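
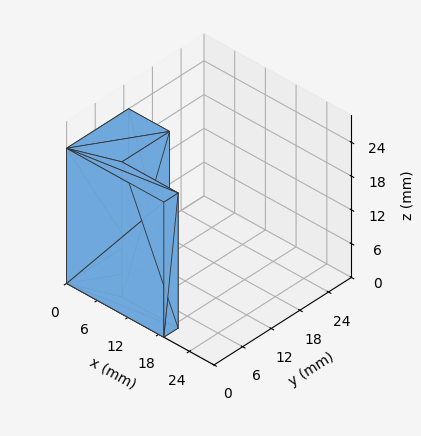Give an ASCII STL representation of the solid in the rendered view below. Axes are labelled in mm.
Reading the render: the shape is an L-shaped prism: outer 19 × 13 mm, arm thicknesses ≈ 3 mm (horizontal) and 8 mm (vertical), extruded 24 mm in z (dimensions read to the nearest mm from the axis ticks). For the STL, each face is triangulated and given an outward normal.

solid part
  facet normal 0.0000 0.0000 -1.0000
    outer loop
      vertex 19.0 3.0 0.0
      vertex 19.0 0.0 0.0
      vertex 0.0 0.0 0.0
    endloop
  endfacet
  facet normal 0.0000 0.0000 -1.0000
    outer loop
      vertex 8.0 3.0 0.0
      vertex 19.0 3.0 0.0
      vertex 0.0 0.0 0.0
    endloop
  endfacet
  facet normal 0.0000 0.0000 -1.0000
    outer loop
      vertex 8.0 13.0 0.0
      vertex 8.0 3.0 0.0
      vertex 0.0 0.0 0.0
    endloop
  endfacet
  facet normal 0.0000 0.0000 -1.0000
    outer loop
      vertex 0.0 13.0 0.0
      vertex 8.0 13.0 0.0
      vertex 0.0 0.0 0.0
    endloop
  endfacet
  facet normal 0.0000 0.0000 1.0000
    outer loop
      vertex 0.0 0.0 24.0
      vertex 19.0 0.0 24.0
      vertex 19.0 3.0 24.0
    endloop
  endfacet
  facet normal 0.0000 0.0000 1.0000
    outer loop
      vertex 0.0 0.0 24.0
      vertex 19.0 3.0 24.0
      vertex 8.0 3.0 24.0
    endloop
  endfacet
  facet normal 0.0000 0.0000 1.0000
    outer loop
      vertex 0.0 0.0 24.0
      vertex 8.0 3.0 24.0
      vertex 8.0 13.0 24.0
    endloop
  endfacet
  facet normal 0.0000 0.0000 1.0000
    outer loop
      vertex 0.0 0.0 24.0
      vertex 8.0 13.0 24.0
      vertex 0.0 13.0 24.0
    endloop
  endfacet
  facet normal 0.0000 -1.0000 0.0000
    outer loop
      vertex 0.0 0.0 0.0
      vertex 19.0 0.0 0.0
      vertex 19.0 0.0 24.0
    endloop
  endfacet
  facet normal 0.0000 -1.0000 0.0000
    outer loop
      vertex 0.0 0.0 0.0
      vertex 19.0 0.0 24.0
      vertex 0.0 0.0 24.0
    endloop
  endfacet
  facet normal 1.0000 0.0000 0.0000
    outer loop
      vertex 19.0 0.0 0.0
      vertex 19.0 3.0 0.0
      vertex 19.0 3.0 24.0
    endloop
  endfacet
  facet normal 1.0000 0.0000 0.0000
    outer loop
      vertex 19.0 0.0 0.0
      vertex 19.0 3.0 24.0
      vertex 19.0 0.0 24.0
    endloop
  endfacet
  facet normal 0.0000 1.0000 0.0000
    outer loop
      vertex 19.0 3.0 0.0
      vertex 8.0 3.0 0.0
      vertex 8.0 3.0 24.0
    endloop
  endfacet
  facet normal 0.0000 1.0000 0.0000
    outer loop
      vertex 19.0 3.0 0.0
      vertex 8.0 3.0 24.0
      vertex 19.0 3.0 24.0
    endloop
  endfacet
  facet normal 1.0000 0.0000 0.0000
    outer loop
      vertex 8.0 3.0 0.0
      vertex 8.0 13.0 0.0
      vertex 8.0 13.0 24.0
    endloop
  endfacet
  facet normal 1.0000 0.0000 0.0000
    outer loop
      vertex 8.0 3.0 0.0
      vertex 8.0 13.0 24.0
      vertex 8.0 3.0 24.0
    endloop
  endfacet
  facet normal 0.0000 1.0000 0.0000
    outer loop
      vertex 8.0 13.0 0.0
      vertex 0.0 13.0 0.0
      vertex 0.0 13.0 24.0
    endloop
  endfacet
  facet normal 0.0000 1.0000 0.0000
    outer loop
      vertex 8.0 13.0 0.0
      vertex 0.0 13.0 24.0
      vertex 8.0 13.0 24.0
    endloop
  endfacet
  facet normal -1.0000 0.0000 0.0000
    outer loop
      vertex 0.0 13.0 0.0
      vertex 0.0 0.0 0.0
      vertex 0.0 0.0 24.0
    endloop
  endfacet
  facet normal -1.0000 0.0000 0.0000
    outer loop
      vertex 0.0 13.0 0.0
      vertex 0.0 0.0 24.0
      vertex 0.0 13.0 24.0
    endloop
  endfacet
endsolid part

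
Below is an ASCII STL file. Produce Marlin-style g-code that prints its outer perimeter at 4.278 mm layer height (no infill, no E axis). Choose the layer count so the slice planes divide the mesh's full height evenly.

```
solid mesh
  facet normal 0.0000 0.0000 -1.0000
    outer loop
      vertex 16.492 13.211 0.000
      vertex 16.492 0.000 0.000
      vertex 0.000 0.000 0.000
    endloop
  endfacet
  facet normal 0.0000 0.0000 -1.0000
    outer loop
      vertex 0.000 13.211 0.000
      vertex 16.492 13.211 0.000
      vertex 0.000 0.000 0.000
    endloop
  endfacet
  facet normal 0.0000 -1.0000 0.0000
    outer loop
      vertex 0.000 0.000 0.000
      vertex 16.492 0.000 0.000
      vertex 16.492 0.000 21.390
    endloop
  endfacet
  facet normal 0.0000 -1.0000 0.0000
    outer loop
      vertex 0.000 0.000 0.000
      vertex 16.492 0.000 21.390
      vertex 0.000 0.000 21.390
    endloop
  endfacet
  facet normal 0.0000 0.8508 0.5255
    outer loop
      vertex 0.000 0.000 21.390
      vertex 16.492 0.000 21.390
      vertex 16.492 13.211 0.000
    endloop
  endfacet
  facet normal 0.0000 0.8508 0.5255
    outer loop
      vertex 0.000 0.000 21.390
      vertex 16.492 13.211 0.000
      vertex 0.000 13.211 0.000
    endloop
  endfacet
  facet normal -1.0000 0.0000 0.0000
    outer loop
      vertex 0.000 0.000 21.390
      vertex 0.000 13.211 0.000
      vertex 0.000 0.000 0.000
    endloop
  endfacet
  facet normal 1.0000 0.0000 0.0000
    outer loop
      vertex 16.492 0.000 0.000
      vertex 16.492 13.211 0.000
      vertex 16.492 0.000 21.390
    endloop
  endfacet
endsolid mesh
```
; perimeter-only toolpath
G21 ; units = mm
G90 ; absolute positioning
G28 ; home
; layer 1
G0 Z4.278
G0 X0.000 Y0.000
G1 X16.492 Y0.000
G1 X16.492 Y10.569
G1 X0.000 Y10.569
G1 X0.000 Y0.000
; layer 2
G0 Z8.556
G0 X0.000 Y0.000
G1 X16.492 Y0.000
G1 X16.492 Y7.927
G1 X0.000 Y7.927
G1 X0.000 Y0.000
; layer 3
G0 Z12.834
G0 X0.000 Y0.000
G1 X16.492 Y0.000
G1 X16.492 Y5.284
G1 X0.000 Y5.284
G1 X0.000 Y0.000
; layer 4
G0 Z17.112
G0 X0.000 Y0.000
G1 X16.492 Y0.000
G1 X16.492 Y2.642
G1 X0.000 Y2.642
G1 X0.000 Y0.000
M2 ; end

The solid is a wedge (ramp): 16.5 × 13.2 mm base, rising to 21.4 mm along the y=0 edge and sloping linearly to z=0 at y=13.2. Slicing at Δz = 4.278 mm — 5 equal slices spanning the solid's height, so layer i sits at z = i·h/5 — gives 4 non-empty perimeters. Each is a 4-segment closed polygon; G0 lifts to the layer z and rapids to the start vertex, then G1 traces the edges. The cross-section shrinks linearly with z (the slice at the apex is degenerate and omitted).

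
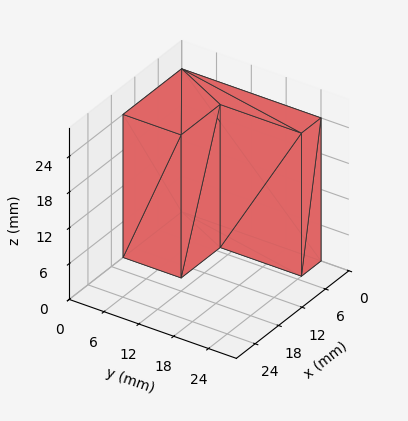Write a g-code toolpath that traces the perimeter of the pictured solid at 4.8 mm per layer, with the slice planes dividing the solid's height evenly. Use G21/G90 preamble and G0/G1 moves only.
Reading the render: the shape is an L-shaped prism: outer 15 × 24 mm, arm thicknesses ≈ 10 mm (horizontal) and 5 mm (vertical), extruded 24 mm in z (dimensions read to the nearest mm from the axis ticks). For the g-code, the solid's height is divided into equal slices at the stated Δz and each level perimeter traced with G1 moves after a G0 lift.

; perimeter-only toolpath
G21 ; units = mm
G90 ; absolute positioning
G28 ; home
; layer 1
G0 Z4.8
G0 X0.0 Y0.0
G1 X15.0 Y0.0
G1 X15.0 Y10.0
G1 X5.0 Y10.0
G1 X5.0 Y24.0
G1 X0.0 Y24.0
G1 X0.0 Y0.0
; layer 2
G0 Z9.6
G0 X0.0 Y0.0
G1 X15.0 Y0.0
G1 X15.0 Y10.0
G1 X5.0 Y10.0
G1 X5.0 Y24.0
G1 X0.0 Y24.0
G1 X0.0 Y0.0
; layer 3
G0 Z14.4
G0 X0.0 Y0.0
G1 X15.0 Y0.0
G1 X15.0 Y10.0
G1 X5.0 Y10.0
G1 X5.0 Y24.0
G1 X0.0 Y24.0
G1 X0.0 Y0.0
; layer 4
G0 Z19.2
G0 X0.0 Y0.0
G1 X15.0 Y0.0
G1 X15.0 Y10.0
G1 X5.0 Y10.0
G1 X5.0 Y24.0
G1 X0.0 Y24.0
G1 X0.0 Y0.0
; layer 5
G0 Z24.0
G0 X0.0 Y0.0
G1 X15.0 Y0.0
G1 X15.0 Y10.0
G1 X5.0 Y10.0
G1 X5.0 Y24.0
G1 X0.0 Y24.0
G1 X0.0 Y0.0
M2 ; end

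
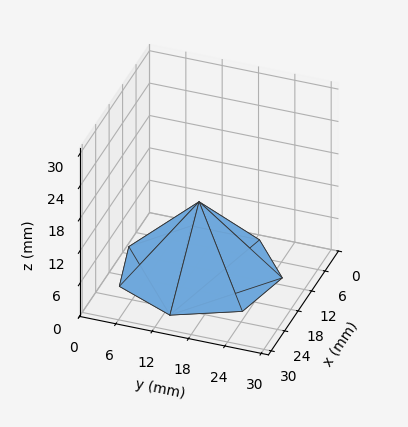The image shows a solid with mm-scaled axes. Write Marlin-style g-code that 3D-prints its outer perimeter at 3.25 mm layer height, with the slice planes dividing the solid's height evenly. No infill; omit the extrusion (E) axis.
Reading the render: the shape is a regular 7-sided pyramid, base circumscribed radius ≈ 13 mm, apex at z ≈ 13 mm (dimensions read to the nearest mm from the axis ticks). For the g-code, the solid's height is divided into equal slices at the stated Δz and each level perimeter traced with G1 moves after a G0 lift.

; perimeter-only toolpath
G21 ; units = mm
G90 ; absolute positioning
G28 ; home
; layer 1
G0 Z3.25
G0 X22.75 Y13.00
G1 X19.08 Y20.62
G1 X10.83 Y22.50
G1 X4.22 Y17.23
G1 X4.22 Y8.77
G1 X10.83 Y3.50
G1 X19.08 Y5.38
G1 X22.75 Y13.00
; layer 2
G0 Z6.50
G0 X19.50 Y13.00
G1 X17.05 Y18.08
G1 X11.55 Y19.34
G1 X7.14 Y15.82
G1 X7.14 Y10.18
G1 X11.55 Y6.67
G1 X17.05 Y7.92
G1 X19.50 Y13.00
; layer 3
G0 Z9.75
G0 X16.25 Y13.00
G1 X15.03 Y15.54
G1 X12.28 Y16.17
G1 X10.07 Y14.41
G1 X10.07 Y11.59
G1 X12.28 Y9.83
G1 X15.03 Y10.46
G1 X16.25 Y13.00
M2 ; end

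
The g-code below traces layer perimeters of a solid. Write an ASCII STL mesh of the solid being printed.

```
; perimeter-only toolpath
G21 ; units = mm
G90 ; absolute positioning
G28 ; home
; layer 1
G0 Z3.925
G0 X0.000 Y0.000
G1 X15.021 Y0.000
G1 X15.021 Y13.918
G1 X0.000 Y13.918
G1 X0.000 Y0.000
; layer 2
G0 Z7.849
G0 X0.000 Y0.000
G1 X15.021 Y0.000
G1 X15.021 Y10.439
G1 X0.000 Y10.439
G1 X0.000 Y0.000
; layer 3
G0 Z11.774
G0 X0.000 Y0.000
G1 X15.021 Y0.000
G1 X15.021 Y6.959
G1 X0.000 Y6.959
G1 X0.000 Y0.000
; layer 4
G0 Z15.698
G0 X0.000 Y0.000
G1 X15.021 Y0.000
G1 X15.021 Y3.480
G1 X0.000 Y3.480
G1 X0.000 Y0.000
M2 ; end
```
solid part
  facet normal 0.0000 0.0000 -1.0000
    outer loop
      vertex 15.021 17.398 0.000
      vertex 15.021 0.000 0.000
      vertex 0.000 0.000 0.000
    endloop
  endfacet
  facet normal 0.0000 0.0000 -1.0000
    outer loop
      vertex 0.000 17.398 0.000
      vertex 15.021 17.398 0.000
      vertex 0.000 0.000 0.000
    endloop
  endfacet
  facet normal 0.0000 -1.0000 0.0000
    outer loop
      vertex 0.000 0.000 0.000
      vertex 15.021 0.000 0.000
      vertex 15.021 0.000 19.623
    endloop
  endfacet
  facet normal 0.0000 -1.0000 0.0000
    outer loop
      vertex 0.000 0.000 0.000
      vertex 15.021 0.000 19.623
      vertex 0.000 0.000 19.623
    endloop
  endfacet
  facet normal 0.0000 0.7483 0.6634
    outer loop
      vertex 0.000 0.000 19.623
      vertex 15.021 0.000 19.623
      vertex 15.021 17.398 0.000
    endloop
  endfacet
  facet normal 0.0000 0.7483 0.6634
    outer loop
      vertex 0.000 0.000 19.623
      vertex 15.021 17.398 0.000
      vertex 0.000 17.398 0.000
    endloop
  endfacet
  facet normal -1.0000 0.0000 0.0000
    outer loop
      vertex 0.000 0.000 19.623
      vertex 0.000 17.398 0.000
      vertex 0.000 0.000 0.000
    endloop
  endfacet
  facet normal 1.0000 0.0000 0.0000
    outer loop
      vertex 15.021 0.000 0.000
      vertex 15.021 17.398 0.000
      vertex 15.021 0.000 19.623
    endloop
  endfacet
endsolid part

The G0 Z moves step by Δz≈3.925 mm. The G1 loops shrink linearly with z, so the solid tapers from its base footprint up to z≈19.6. Closing with a flat bottom cap and the tapered top and triangulating gives 8 facets — a wedge (ramp): 15 × 17.4 mm base, rising to 19.6 mm along the y=0 edge and sloping linearly to z=0 at y=17.4.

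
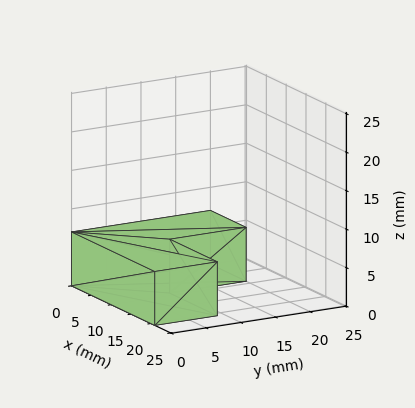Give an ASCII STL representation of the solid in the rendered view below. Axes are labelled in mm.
Reading the render: the shape is an L-shaped prism: outer 21 × 20 mm, arm thicknesses ≈ 9 mm (horizontal) and 9 mm (vertical), extruded 7 mm in z (dimensions read to the nearest mm from the axis ticks). For the STL, each face is triangulated and given an outward normal.

solid part
  facet normal 0.0000 0.0000 -1.0000
    outer loop
      vertex 21.0 9.0 0.0
      vertex 21.0 0.0 0.0
      vertex 0.0 0.0 0.0
    endloop
  endfacet
  facet normal 0.0000 0.0000 -1.0000
    outer loop
      vertex 9.0 9.0 0.0
      vertex 21.0 9.0 0.0
      vertex 0.0 0.0 0.0
    endloop
  endfacet
  facet normal 0.0000 0.0000 -1.0000
    outer loop
      vertex 9.0 20.0 0.0
      vertex 9.0 9.0 0.0
      vertex 0.0 0.0 0.0
    endloop
  endfacet
  facet normal 0.0000 0.0000 -1.0000
    outer loop
      vertex 0.0 20.0 0.0
      vertex 9.0 20.0 0.0
      vertex 0.0 0.0 0.0
    endloop
  endfacet
  facet normal 0.0000 0.0000 1.0000
    outer loop
      vertex 0.0 0.0 7.0
      vertex 21.0 0.0 7.0
      vertex 21.0 9.0 7.0
    endloop
  endfacet
  facet normal 0.0000 0.0000 1.0000
    outer loop
      vertex 0.0 0.0 7.0
      vertex 21.0 9.0 7.0
      vertex 9.0 9.0 7.0
    endloop
  endfacet
  facet normal 0.0000 0.0000 1.0000
    outer loop
      vertex 0.0 0.0 7.0
      vertex 9.0 9.0 7.0
      vertex 9.0 20.0 7.0
    endloop
  endfacet
  facet normal 0.0000 0.0000 1.0000
    outer loop
      vertex 0.0 0.0 7.0
      vertex 9.0 20.0 7.0
      vertex 0.0 20.0 7.0
    endloop
  endfacet
  facet normal 0.0000 -1.0000 0.0000
    outer loop
      vertex 0.0 0.0 0.0
      vertex 21.0 0.0 0.0
      vertex 21.0 0.0 7.0
    endloop
  endfacet
  facet normal 0.0000 -1.0000 0.0000
    outer loop
      vertex 0.0 0.0 0.0
      vertex 21.0 0.0 7.0
      vertex 0.0 0.0 7.0
    endloop
  endfacet
  facet normal 1.0000 0.0000 0.0000
    outer loop
      vertex 21.0 0.0 0.0
      vertex 21.0 9.0 0.0
      vertex 21.0 9.0 7.0
    endloop
  endfacet
  facet normal 1.0000 0.0000 0.0000
    outer loop
      vertex 21.0 0.0 0.0
      vertex 21.0 9.0 7.0
      vertex 21.0 0.0 7.0
    endloop
  endfacet
  facet normal 0.0000 1.0000 0.0000
    outer loop
      vertex 21.0 9.0 0.0
      vertex 9.0 9.0 0.0
      vertex 9.0 9.0 7.0
    endloop
  endfacet
  facet normal 0.0000 1.0000 0.0000
    outer loop
      vertex 21.0 9.0 0.0
      vertex 9.0 9.0 7.0
      vertex 21.0 9.0 7.0
    endloop
  endfacet
  facet normal 1.0000 0.0000 0.0000
    outer loop
      vertex 9.0 9.0 0.0
      vertex 9.0 20.0 0.0
      vertex 9.0 20.0 7.0
    endloop
  endfacet
  facet normal 1.0000 0.0000 0.0000
    outer loop
      vertex 9.0 9.0 0.0
      vertex 9.0 20.0 7.0
      vertex 9.0 9.0 7.0
    endloop
  endfacet
  facet normal 0.0000 1.0000 0.0000
    outer loop
      vertex 9.0 20.0 0.0
      vertex 0.0 20.0 0.0
      vertex 0.0 20.0 7.0
    endloop
  endfacet
  facet normal 0.0000 1.0000 0.0000
    outer loop
      vertex 9.0 20.0 0.0
      vertex 0.0 20.0 7.0
      vertex 9.0 20.0 7.0
    endloop
  endfacet
  facet normal -1.0000 0.0000 0.0000
    outer loop
      vertex 0.0 20.0 0.0
      vertex 0.0 0.0 0.0
      vertex 0.0 0.0 7.0
    endloop
  endfacet
  facet normal -1.0000 0.0000 0.0000
    outer loop
      vertex 0.0 20.0 0.0
      vertex 0.0 0.0 7.0
      vertex 0.0 20.0 7.0
    endloop
  endfacet
endsolid part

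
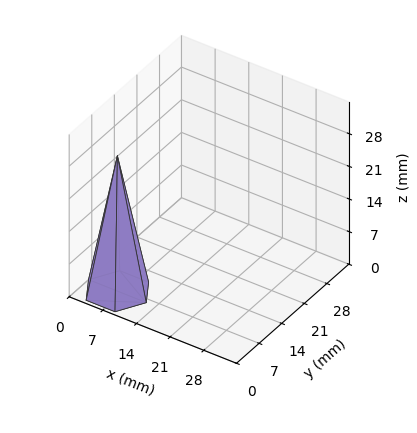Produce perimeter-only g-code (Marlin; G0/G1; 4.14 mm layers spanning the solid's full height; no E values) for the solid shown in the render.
Reading the render: the shape is a regular 6-sided pyramid, base circumscribed radius ≈ 6 mm, apex at z ≈ 29 mm (dimensions read to the nearest mm from the axis ticks). For the g-code, the solid's height is divided into equal slices at the stated Δz and each level perimeter traced with G1 moves after a G0 lift.

; perimeter-only toolpath
G21 ; units = mm
G90 ; absolute positioning
G28 ; home
; layer 1
G0 Z4.14
G0 X11.14 Y6.00
G1 X8.57 Y10.46
G1 X3.43 Y10.46
G1 X0.86 Y6.00
G1 X3.43 Y1.54
G1 X8.57 Y1.54
G1 X11.14 Y6.00
; layer 2
G0 Z8.29
G0 X10.29 Y6.00
G1 X8.14 Y9.71
G1 X3.86 Y9.71
G1 X1.71 Y6.00
G1 X3.86 Y2.29
G1 X8.14 Y2.29
G1 X10.29 Y6.00
; layer 3
G0 Z12.43
G0 X9.43 Y6.00
G1 X7.71 Y8.97
G1 X4.29 Y8.97
G1 X2.57 Y6.00
G1 X4.29 Y3.03
G1 X7.71 Y3.03
G1 X9.43 Y6.00
; layer 4
G0 Z16.57
G0 X8.57 Y6.00
G1 X7.29 Y8.23
G1 X4.71 Y8.23
G1 X3.43 Y6.00
G1 X4.71 Y3.77
G1 X7.29 Y3.77
G1 X8.57 Y6.00
; layer 5
G0 Z20.71
G0 X7.71 Y6.00
G1 X6.86 Y7.49
G1 X5.14 Y7.49
G1 X4.29 Y6.00
G1 X5.14 Y4.51
G1 X6.86 Y4.51
G1 X7.71 Y6.00
; layer 6
G0 Z24.86
G0 X6.86 Y6.00
G1 X6.43 Y6.74
G1 X5.57 Y6.74
G1 X5.14 Y6.00
G1 X5.57 Y5.26
G1 X6.43 Y5.26
G1 X6.86 Y6.00
M2 ; end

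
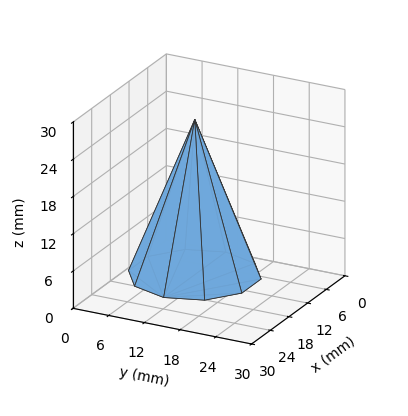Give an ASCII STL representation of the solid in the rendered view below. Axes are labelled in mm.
Reading the render: the shape is a regular 10-sided pyramid, base circumscribed radius ≈ 10 mm, apex at z ≈ 25 mm (dimensions read to the nearest mm from the axis ticks). For the STL, each face is triangulated and given an outward normal.

solid part
  facet normal 0.0000 0.0000 -1.0000
    outer loop
      vertex 13.090 19.511 0.000
      vertex 18.090 15.878 0.000
      vertex 20.000 10.000 0.000
    endloop
  endfacet
  facet normal 0.0000 0.0000 -1.0000
    outer loop
      vertex 6.910 19.511 0.000
      vertex 13.090 19.511 0.000
      vertex 20.000 10.000 0.000
    endloop
  endfacet
  facet normal 0.0000 0.0000 -1.0000
    outer loop
      vertex 1.910 15.878 0.000
      vertex 6.910 19.511 0.000
      vertex 20.000 10.000 0.000
    endloop
  endfacet
  facet normal 0.0000 0.0000 -1.0000
    outer loop
      vertex 0.000 10.000 0.000
      vertex 1.910 15.878 0.000
      vertex 20.000 10.000 0.000
    endloop
  endfacet
  facet normal 0.0000 0.0000 -1.0000
    outer loop
      vertex 1.910 4.122 0.000
      vertex 0.000 10.000 0.000
      vertex 20.000 10.000 0.000
    endloop
  endfacet
  facet normal 0.0000 0.0000 -1.0000
    outer loop
      vertex 6.910 0.489 0.000
      vertex 1.910 4.122 0.000
      vertex 20.000 10.000 0.000
    endloop
  endfacet
  facet normal 0.0000 0.0000 -1.0000
    outer loop
      vertex 13.090 0.489 0.000
      vertex 6.910 0.489 0.000
      vertex 20.000 10.000 0.000
    endloop
  endfacet
  facet normal 0.0000 0.0000 -1.0000
    outer loop
      vertex 18.090 4.122 0.000
      vertex 13.090 0.489 0.000
      vertex 20.000 10.000 0.000
    endloop
  endfacet
  facet normal 0.8889 0.2888 0.3556
    outer loop
      vertex 20.000 10.000 0.000
      vertex 18.090 15.878 0.000
      vertex 10.000 10.000 25.000
    endloop
  endfacet
  facet normal 0.5494 0.7561 0.3556
    outer loop
      vertex 18.090 15.878 0.000
      vertex 13.090 19.511 0.000
      vertex 10.000 10.000 25.000
    endloop
  endfacet
  facet normal 0.0000 0.9346 0.3556
    outer loop
      vertex 13.090 19.511 0.000
      vertex 6.910 19.511 0.000
      vertex 10.000 10.000 25.000
    endloop
  endfacet
  facet normal -0.5494 0.7561 0.3556
    outer loop
      vertex 6.910 19.511 0.000
      vertex 1.910 15.878 0.000
      vertex 10.000 10.000 25.000
    endloop
  endfacet
  facet normal -0.8889 0.2888 0.3556
    outer loop
      vertex 1.910 15.878 0.000
      vertex 0.000 10.000 0.000
      vertex 10.000 10.000 25.000
    endloop
  endfacet
  facet normal -0.8889 -0.2888 0.3556
    outer loop
      vertex 0.000 10.000 0.000
      vertex 1.910 4.122 0.000
      vertex 10.000 10.000 25.000
    endloop
  endfacet
  facet normal -0.5494 -0.7561 0.3556
    outer loop
      vertex 1.910 4.122 0.000
      vertex 6.910 0.489 0.000
      vertex 10.000 10.000 25.000
    endloop
  endfacet
  facet normal 0.0000 -0.9346 0.3556
    outer loop
      vertex 6.910 0.489 0.000
      vertex 13.090 0.489 0.000
      vertex 10.000 10.000 25.000
    endloop
  endfacet
  facet normal 0.5494 -0.7561 0.3556
    outer loop
      vertex 13.090 0.489 0.000
      vertex 18.090 4.122 0.000
      vertex 10.000 10.000 25.000
    endloop
  endfacet
  facet normal 0.8889 -0.2888 0.3556
    outer loop
      vertex 18.090 4.122 0.000
      vertex 20.000 10.000 0.000
      vertex 10.000 10.000 25.000
    endloop
  endfacet
endsolid part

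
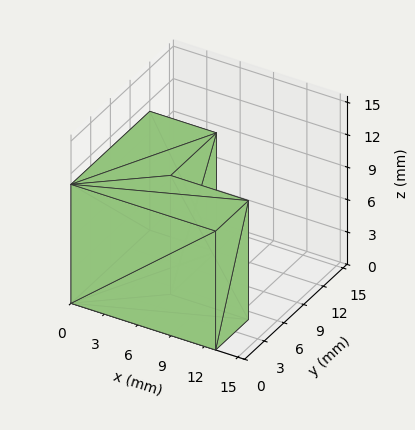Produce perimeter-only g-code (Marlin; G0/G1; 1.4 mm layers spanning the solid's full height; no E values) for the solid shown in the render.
Reading the render: the shape is an L-shaped prism: outer 13 × 12 mm, arm thicknesses ≈ 5 mm (horizontal) and 6 mm (vertical), extruded 11 mm in z (dimensions read to the nearest mm from the axis ticks). For the g-code, the solid's height is divided into equal slices at the stated Δz and each level perimeter traced with G1 moves after a G0 lift.

; perimeter-only toolpath
G21 ; units = mm
G90 ; absolute positioning
G28 ; home
; layer 1
G0 Z1.4
G0 X0.0 Y0.0
G1 X13.0 Y0.0
G1 X13.0 Y5.0
G1 X6.0 Y5.0
G1 X6.0 Y12.0
G1 X0.0 Y12.0
G1 X0.0 Y0.0
; layer 2
G0 Z2.8
G0 X0.0 Y0.0
G1 X13.0 Y0.0
G1 X13.0 Y5.0
G1 X6.0 Y5.0
G1 X6.0 Y12.0
G1 X0.0 Y12.0
G1 X0.0 Y0.0
; layer 3
G0 Z4.1
G0 X0.0 Y0.0
G1 X13.0 Y0.0
G1 X13.0 Y5.0
G1 X6.0 Y5.0
G1 X6.0 Y12.0
G1 X0.0 Y12.0
G1 X0.0 Y0.0
; layer 4
G0 Z5.5
G0 X0.0 Y0.0
G1 X13.0 Y0.0
G1 X13.0 Y5.0
G1 X6.0 Y5.0
G1 X6.0 Y12.0
G1 X0.0 Y12.0
G1 X0.0 Y0.0
; layer 5
G0 Z6.9
G0 X0.0 Y0.0
G1 X13.0 Y0.0
G1 X13.0 Y5.0
G1 X6.0 Y5.0
G1 X6.0 Y12.0
G1 X0.0 Y12.0
G1 X0.0 Y0.0
; layer 6
G0 Z8.2
G0 X0.0 Y0.0
G1 X13.0 Y0.0
G1 X13.0 Y5.0
G1 X6.0 Y5.0
G1 X6.0 Y12.0
G1 X0.0 Y12.0
G1 X0.0 Y0.0
; layer 7
G0 Z9.6
G0 X0.0 Y0.0
G1 X13.0 Y0.0
G1 X13.0 Y5.0
G1 X6.0 Y5.0
G1 X6.0 Y12.0
G1 X0.0 Y12.0
G1 X0.0 Y0.0
; layer 8
G0 Z11.0
G0 X0.0 Y0.0
G1 X13.0 Y0.0
G1 X13.0 Y5.0
G1 X6.0 Y5.0
G1 X6.0 Y12.0
G1 X0.0 Y12.0
G1 X0.0 Y0.0
M2 ; end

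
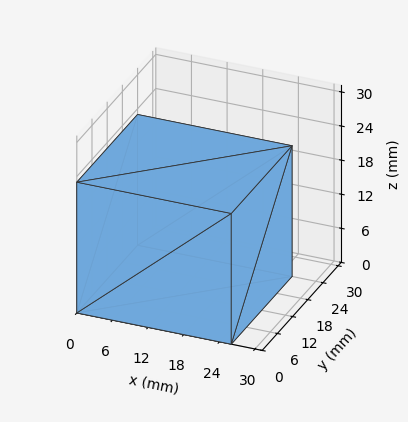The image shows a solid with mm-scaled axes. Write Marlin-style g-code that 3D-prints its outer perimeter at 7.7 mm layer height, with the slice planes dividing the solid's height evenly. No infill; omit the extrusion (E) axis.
Reading the render: the shape is a rectangular box, roughly 26 × 24 mm footprint and 23 mm tall (dimensions read to the nearest mm from the axis ticks). For the g-code, the solid's height is divided into equal slices at the stated Δz and each level perimeter traced with G1 moves after a G0 lift.

; perimeter-only toolpath
G21 ; units = mm
G90 ; absolute positioning
G28 ; home
; layer 1
G0 Z7.7
G0 X0.0 Y0.0
G1 X26.0 Y0.0
G1 X26.0 Y24.0
G1 X0.0 Y24.0
G1 X0.0 Y0.0
; layer 2
G0 Z15.3
G0 X0.0 Y0.0
G1 X26.0 Y0.0
G1 X26.0 Y24.0
G1 X0.0 Y24.0
G1 X0.0 Y0.0
; layer 3
G0 Z23.0
G0 X0.0 Y0.0
G1 X26.0 Y0.0
G1 X26.0 Y24.0
G1 X0.0 Y24.0
G1 X0.0 Y0.0
M2 ; end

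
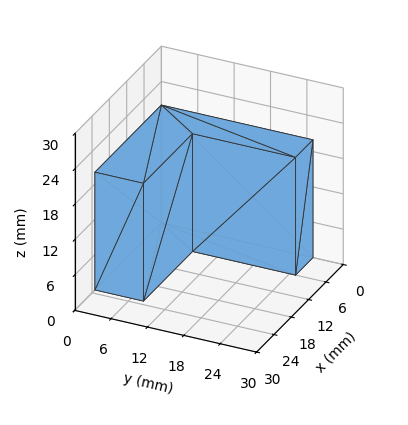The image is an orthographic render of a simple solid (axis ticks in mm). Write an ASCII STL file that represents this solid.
Reading the render: the shape is an L-shaped prism: outer 23 × 25 mm, arm thicknesses ≈ 8 mm (horizontal) and 6 mm (vertical), extruded 20 mm in z (dimensions read to the nearest mm from the axis ticks). For the STL, each face is triangulated and given an outward normal.

solid part
  facet normal 0.0000 0.0000 -1.0000
    outer loop
      vertex 23.00 8.00 0.00
      vertex 23.00 0.00 0.00
      vertex 0.00 0.00 0.00
    endloop
  endfacet
  facet normal 0.0000 0.0000 -1.0000
    outer loop
      vertex 6.00 8.00 0.00
      vertex 23.00 8.00 0.00
      vertex 0.00 0.00 0.00
    endloop
  endfacet
  facet normal 0.0000 0.0000 -1.0000
    outer loop
      vertex 6.00 25.00 0.00
      vertex 6.00 8.00 0.00
      vertex 0.00 0.00 0.00
    endloop
  endfacet
  facet normal 0.0000 0.0000 -1.0000
    outer loop
      vertex 0.00 25.00 0.00
      vertex 6.00 25.00 0.00
      vertex 0.00 0.00 0.00
    endloop
  endfacet
  facet normal 0.0000 0.0000 1.0000
    outer loop
      vertex 0.00 0.00 20.00
      vertex 23.00 0.00 20.00
      vertex 23.00 8.00 20.00
    endloop
  endfacet
  facet normal 0.0000 0.0000 1.0000
    outer loop
      vertex 0.00 0.00 20.00
      vertex 23.00 8.00 20.00
      vertex 6.00 8.00 20.00
    endloop
  endfacet
  facet normal 0.0000 0.0000 1.0000
    outer loop
      vertex 0.00 0.00 20.00
      vertex 6.00 8.00 20.00
      vertex 6.00 25.00 20.00
    endloop
  endfacet
  facet normal 0.0000 0.0000 1.0000
    outer loop
      vertex 0.00 0.00 20.00
      vertex 6.00 25.00 20.00
      vertex 0.00 25.00 20.00
    endloop
  endfacet
  facet normal 0.0000 -1.0000 0.0000
    outer loop
      vertex 0.00 0.00 0.00
      vertex 23.00 0.00 0.00
      vertex 23.00 0.00 20.00
    endloop
  endfacet
  facet normal 0.0000 -1.0000 0.0000
    outer loop
      vertex 0.00 0.00 0.00
      vertex 23.00 0.00 20.00
      vertex 0.00 0.00 20.00
    endloop
  endfacet
  facet normal 1.0000 0.0000 0.0000
    outer loop
      vertex 23.00 0.00 0.00
      vertex 23.00 8.00 0.00
      vertex 23.00 8.00 20.00
    endloop
  endfacet
  facet normal 1.0000 0.0000 0.0000
    outer loop
      vertex 23.00 0.00 0.00
      vertex 23.00 8.00 20.00
      vertex 23.00 0.00 20.00
    endloop
  endfacet
  facet normal 0.0000 1.0000 0.0000
    outer loop
      vertex 23.00 8.00 0.00
      vertex 6.00 8.00 0.00
      vertex 6.00 8.00 20.00
    endloop
  endfacet
  facet normal 0.0000 1.0000 0.0000
    outer loop
      vertex 23.00 8.00 0.00
      vertex 6.00 8.00 20.00
      vertex 23.00 8.00 20.00
    endloop
  endfacet
  facet normal 1.0000 0.0000 0.0000
    outer loop
      vertex 6.00 8.00 0.00
      vertex 6.00 25.00 0.00
      vertex 6.00 25.00 20.00
    endloop
  endfacet
  facet normal 1.0000 0.0000 0.0000
    outer loop
      vertex 6.00 8.00 0.00
      vertex 6.00 25.00 20.00
      vertex 6.00 8.00 20.00
    endloop
  endfacet
  facet normal 0.0000 1.0000 0.0000
    outer loop
      vertex 6.00 25.00 0.00
      vertex 0.00 25.00 0.00
      vertex 0.00 25.00 20.00
    endloop
  endfacet
  facet normal 0.0000 1.0000 0.0000
    outer loop
      vertex 6.00 25.00 0.00
      vertex 0.00 25.00 20.00
      vertex 6.00 25.00 20.00
    endloop
  endfacet
  facet normal -1.0000 0.0000 0.0000
    outer loop
      vertex 0.00 25.00 0.00
      vertex 0.00 0.00 0.00
      vertex 0.00 0.00 20.00
    endloop
  endfacet
  facet normal -1.0000 0.0000 0.0000
    outer loop
      vertex 0.00 25.00 0.00
      vertex 0.00 0.00 20.00
      vertex 0.00 25.00 20.00
    endloop
  endfacet
endsolid part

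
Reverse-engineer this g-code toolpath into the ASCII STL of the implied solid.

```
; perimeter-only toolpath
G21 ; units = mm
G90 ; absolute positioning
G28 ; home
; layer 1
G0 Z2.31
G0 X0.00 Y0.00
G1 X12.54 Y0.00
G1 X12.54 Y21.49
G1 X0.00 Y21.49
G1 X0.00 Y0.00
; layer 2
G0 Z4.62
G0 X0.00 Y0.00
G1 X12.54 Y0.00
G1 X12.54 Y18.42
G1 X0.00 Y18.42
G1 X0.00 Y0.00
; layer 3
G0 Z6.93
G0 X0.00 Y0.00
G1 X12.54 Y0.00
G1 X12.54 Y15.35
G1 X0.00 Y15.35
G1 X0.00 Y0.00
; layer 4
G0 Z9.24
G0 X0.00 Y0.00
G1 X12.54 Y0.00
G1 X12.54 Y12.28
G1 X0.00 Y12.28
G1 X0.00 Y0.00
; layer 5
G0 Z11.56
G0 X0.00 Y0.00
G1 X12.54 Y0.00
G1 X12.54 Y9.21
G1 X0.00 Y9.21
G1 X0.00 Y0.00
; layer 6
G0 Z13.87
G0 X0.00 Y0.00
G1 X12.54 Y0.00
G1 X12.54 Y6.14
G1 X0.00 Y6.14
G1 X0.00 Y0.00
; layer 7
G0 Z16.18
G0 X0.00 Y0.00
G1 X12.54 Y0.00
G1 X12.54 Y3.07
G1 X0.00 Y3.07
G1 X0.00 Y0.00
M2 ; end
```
solid part
  facet normal 0.0000 0.0000 -1.0000
    outer loop
      vertex 12.54 24.56 0.00
      vertex 12.54 0.00 0.00
      vertex 0.00 0.00 0.00
    endloop
  endfacet
  facet normal 0.0000 0.0000 -1.0000
    outer loop
      vertex 0.00 24.56 0.00
      vertex 12.54 24.56 0.00
      vertex 0.00 0.00 0.00
    endloop
  endfacet
  facet normal 0.0000 -1.0000 0.0000
    outer loop
      vertex 0.00 0.00 0.00
      vertex 12.54 0.00 0.00
      vertex 12.54 0.00 18.49
    endloop
  endfacet
  facet normal 0.0000 -1.0000 0.0000
    outer loop
      vertex 0.00 0.00 0.00
      vertex 12.54 0.00 18.49
      vertex 0.00 0.00 18.49
    endloop
  endfacet
  facet normal 0.0000 0.6015 0.7989
    outer loop
      vertex 0.00 0.00 18.49
      vertex 12.54 0.00 18.49
      vertex 12.54 24.56 0.00
    endloop
  endfacet
  facet normal 0.0000 0.6015 0.7989
    outer loop
      vertex 0.00 0.00 18.49
      vertex 12.54 24.56 0.00
      vertex 0.00 24.56 0.00
    endloop
  endfacet
  facet normal -1.0000 0.0000 0.0000
    outer loop
      vertex 0.00 0.00 18.49
      vertex 0.00 24.56 0.00
      vertex 0.00 0.00 0.00
    endloop
  endfacet
  facet normal 1.0000 0.0000 0.0000
    outer loop
      vertex 12.54 0.00 0.00
      vertex 12.54 24.56 0.00
      vertex 12.54 0.00 18.49
    endloop
  endfacet
endsolid part

The G0 Z moves step by Δz≈2.31 mm. The G1 loops shrink linearly with z, so the solid tapers from its base footprint up to z≈18.5. Closing with a flat bottom cap and the tapered top and triangulating gives 8 facets — a wedge (ramp): 12.5 × 24.6 mm base, rising to 18.5 mm along the y=0 edge and sloping linearly to z=0 at y=24.6.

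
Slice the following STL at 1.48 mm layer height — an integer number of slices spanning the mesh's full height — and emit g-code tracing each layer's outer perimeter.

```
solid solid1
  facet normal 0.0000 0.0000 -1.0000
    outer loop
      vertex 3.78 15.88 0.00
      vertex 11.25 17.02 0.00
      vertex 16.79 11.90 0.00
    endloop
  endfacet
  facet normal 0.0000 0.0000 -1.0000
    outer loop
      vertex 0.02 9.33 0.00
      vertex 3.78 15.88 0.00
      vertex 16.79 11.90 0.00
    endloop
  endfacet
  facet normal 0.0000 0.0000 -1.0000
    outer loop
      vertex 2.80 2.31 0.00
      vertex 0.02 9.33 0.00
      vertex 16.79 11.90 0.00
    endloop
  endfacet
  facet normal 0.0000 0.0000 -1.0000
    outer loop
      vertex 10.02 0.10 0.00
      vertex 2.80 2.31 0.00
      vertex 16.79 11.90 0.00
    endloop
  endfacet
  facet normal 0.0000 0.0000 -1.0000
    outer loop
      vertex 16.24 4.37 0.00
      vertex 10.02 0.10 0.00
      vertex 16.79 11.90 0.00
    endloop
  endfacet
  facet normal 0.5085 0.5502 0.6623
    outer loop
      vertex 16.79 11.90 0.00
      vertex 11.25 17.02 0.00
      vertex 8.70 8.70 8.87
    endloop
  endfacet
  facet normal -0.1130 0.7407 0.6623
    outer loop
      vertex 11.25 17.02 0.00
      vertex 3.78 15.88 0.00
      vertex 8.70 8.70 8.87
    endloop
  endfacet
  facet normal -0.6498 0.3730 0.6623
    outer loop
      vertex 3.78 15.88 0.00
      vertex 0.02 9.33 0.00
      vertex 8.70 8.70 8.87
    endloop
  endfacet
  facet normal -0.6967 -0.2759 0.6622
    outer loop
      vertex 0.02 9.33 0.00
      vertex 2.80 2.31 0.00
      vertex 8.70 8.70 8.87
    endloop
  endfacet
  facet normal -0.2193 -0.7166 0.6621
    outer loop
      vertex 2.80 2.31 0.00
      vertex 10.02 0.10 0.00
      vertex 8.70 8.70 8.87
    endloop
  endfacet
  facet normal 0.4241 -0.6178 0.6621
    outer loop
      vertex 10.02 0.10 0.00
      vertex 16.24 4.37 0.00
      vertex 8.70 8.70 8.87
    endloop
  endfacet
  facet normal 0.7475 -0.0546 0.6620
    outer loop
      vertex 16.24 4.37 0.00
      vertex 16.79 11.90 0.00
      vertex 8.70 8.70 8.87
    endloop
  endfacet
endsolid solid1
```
; perimeter-only toolpath
G21 ; units = mm
G90 ; absolute positioning
G28 ; home
; layer 1
G0 Z1.48
G0 X15.44 Y11.37
G1 X10.83 Y15.63
G1 X4.60 Y14.68
G1 X1.47 Y9.22
G1 X3.78 Y3.38
G1 X9.80 Y1.53
G1 X14.98 Y5.09
G1 X15.44 Y11.37
; layer 2
G0 Z2.96
G0 X14.09 Y10.83
G1 X10.40 Y14.25
G1 X5.42 Y13.49
G1 X2.91 Y9.12
G1 X4.77 Y4.44
G1 X9.58 Y2.97
G1 X13.73 Y5.81
G1 X14.09 Y10.83
; layer 3
G0 Z4.43
G0 X12.74 Y10.30
G1 X9.97 Y12.86
G1 X6.24 Y12.29
G1 X4.36 Y9.02
G1 X5.75 Y5.50
G1 X9.36 Y4.40
G1 X12.47 Y6.54
G1 X12.74 Y10.30
; layer 4
G0 Z5.91
G0 X11.40 Y9.77
G1 X9.55 Y11.47
G1 X7.06 Y11.09
G1 X5.81 Y8.91
G1 X6.73 Y6.57
G1 X9.14 Y5.83
G1 X11.21 Y7.26
G1 X11.40 Y9.77
; layer 5
G0 Z7.39
G0 X10.05 Y9.23
G1 X9.12 Y10.09
G1 X7.88 Y9.90
G1 X7.25 Y8.80
G1 X7.72 Y7.63
G1 X8.92 Y7.27
G1 X9.96 Y7.98
G1 X10.05 Y9.23
M2 ; end

The solid is a regular 7-sided pyramid, base circumscribed radius ≈ 8.7 mm, apex at z ≈ 8.87 mm. Slicing at Δz = 1.48 mm — 6 equal slices spanning the solid's height, so layer i sits at z = i·h/6 — gives 5 non-empty perimeters. Each is a 7-segment closed polygon; G0 lifts to the layer z and rapids to the start vertex, then G1 traces the edges. The cross-section shrinks linearly with z (the slice at the apex is degenerate and omitted).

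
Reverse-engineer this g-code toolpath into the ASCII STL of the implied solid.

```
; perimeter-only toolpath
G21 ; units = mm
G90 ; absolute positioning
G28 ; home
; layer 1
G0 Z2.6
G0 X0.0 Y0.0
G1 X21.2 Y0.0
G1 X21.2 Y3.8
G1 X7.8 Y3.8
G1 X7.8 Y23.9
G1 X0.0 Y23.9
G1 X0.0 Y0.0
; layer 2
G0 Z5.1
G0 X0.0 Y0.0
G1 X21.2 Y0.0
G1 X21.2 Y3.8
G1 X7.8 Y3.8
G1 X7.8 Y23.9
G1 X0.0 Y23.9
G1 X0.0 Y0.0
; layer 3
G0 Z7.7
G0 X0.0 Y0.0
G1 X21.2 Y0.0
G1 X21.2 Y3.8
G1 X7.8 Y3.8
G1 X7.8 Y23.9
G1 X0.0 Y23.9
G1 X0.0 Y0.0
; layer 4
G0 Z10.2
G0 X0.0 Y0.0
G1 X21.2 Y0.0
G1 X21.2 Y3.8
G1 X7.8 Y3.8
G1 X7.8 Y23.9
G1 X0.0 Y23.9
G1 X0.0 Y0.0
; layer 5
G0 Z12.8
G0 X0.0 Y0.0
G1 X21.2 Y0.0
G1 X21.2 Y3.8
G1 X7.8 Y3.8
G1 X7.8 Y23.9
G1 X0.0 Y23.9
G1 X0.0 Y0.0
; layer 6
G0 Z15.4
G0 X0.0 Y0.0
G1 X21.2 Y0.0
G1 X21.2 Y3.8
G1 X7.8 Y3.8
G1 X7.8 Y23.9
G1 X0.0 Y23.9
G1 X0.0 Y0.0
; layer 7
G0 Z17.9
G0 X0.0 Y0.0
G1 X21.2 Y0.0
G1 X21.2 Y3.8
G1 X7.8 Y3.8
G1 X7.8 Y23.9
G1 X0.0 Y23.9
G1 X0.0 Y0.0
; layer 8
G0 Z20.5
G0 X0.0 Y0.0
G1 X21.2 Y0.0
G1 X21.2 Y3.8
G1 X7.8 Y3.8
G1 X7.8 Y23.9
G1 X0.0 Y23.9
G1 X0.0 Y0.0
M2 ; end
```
solid part
  facet normal 0.0000 0.0000 -1.0000
    outer loop
      vertex 21.2 3.8 0.0
      vertex 21.2 0.0 0.0
      vertex 0.0 0.0 0.0
    endloop
  endfacet
  facet normal 0.0000 0.0000 -1.0000
    outer loop
      vertex 7.8 3.8 0.0
      vertex 21.2 3.8 0.0
      vertex 0.0 0.0 0.0
    endloop
  endfacet
  facet normal 0.0000 0.0000 -1.0000
    outer loop
      vertex 7.8 23.9 0.0
      vertex 7.8 3.8 0.0
      vertex 0.0 0.0 0.0
    endloop
  endfacet
  facet normal 0.0000 0.0000 -1.0000
    outer loop
      vertex 0.0 23.9 0.0
      vertex 7.8 23.9 0.0
      vertex 0.0 0.0 0.0
    endloop
  endfacet
  facet normal 0.0000 0.0000 1.0000
    outer loop
      vertex 0.0 0.0 20.5
      vertex 21.2 0.0 20.5
      vertex 21.2 3.8 20.5
    endloop
  endfacet
  facet normal 0.0000 0.0000 1.0000
    outer loop
      vertex 0.0 0.0 20.5
      vertex 21.2 3.8 20.5
      vertex 7.8 3.8 20.5
    endloop
  endfacet
  facet normal 0.0000 0.0000 1.0000
    outer loop
      vertex 0.0 0.0 20.5
      vertex 7.8 3.8 20.5
      vertex 7.8 23.9 20.5
    endloop
  endfacet
  facet normal 0.0000 0.0000 1.0000
    outer loop
      vertex 0.0 0.0 20.5
      vertex 7.8 23.9 20.5
      vertex 0.0 23.9 20.5
    endloop
  endfacet
  facet normal 0.0000 -1.0000 0.0000
    outer loop
      vertex 0.0 0.0 0.0
      vertex 21.2 0.0 0.0
      vertex 21.2 0.0 20.5
    endloop
  endfacet
  facet normal 0.0000 -1.0000 0.0000
    outer loop
      vertex 0.0 0.0 0.0
      vertex 21.2 0.0 20.5
      vertex 0.0 0.0 20.5
    endloop
  endfacet
  facet normal 1.0000 0.0000 0.0000
    outer loop
      vertex 21.2 0.0 0.0
      vertex 21.2 3.8 0.0
      vertex 21.2 3.8 20.5
    endloop
  endfacet
  facet normal 1.0000 0.0000 0.0000
    outer loop
      vertex 21.2 0.0 0.0
      vertex 21.2 3.8 20.5
      vertex 21.2 0.0 20.5
    endloop
  endfacet
  facet normal 0.0000 1.0000 0.0000
    outer loop
      vertex 21.2 3.8 0.0
      vertex 7.8 3.8 0.0
      vertex 7.8 3.8 20.5
    endloop
  endfacet
  facet normal 0.0000 1.0000 0.0000
    outer loop
      vertex 21.2 3.8 0.0
      vertex 7.8 3.8 20.5
      vertex 21.2 3.8 20.5
    endloop
  endfacet
  facet normal 1.0000 0.0000 0.0000
    outer loop
      vertex 7.8 3.8 0.0
      vertex 7.8 23.9 0.0
      vertex 7.8 23.9 20.5
    endloop
  endfacet
  facet normal 1.0000 0.0000 0.0000
    outer loop
      vertex 7.8 3.8 0.0
      vertex 7.8 23.9 20.5
      vertex 7.8 3.8 20.5
    endloop
  endfacet
  facet normal 0.0000 1.0000 0.0000
    outer loop
      vertex 7.8 23.9 0.0
      vertex 0.0 23.9 0.0
      vertex 0.0 23.9 20.5
    endloop
  endfacet
  facet normal 0.0000 1.0000 0.0000
    outer loop
      vertex 7.8 23.9 0.0
      vertex 0.0 23.9 20.5
      vertex 7.8 23.9 20.5
    endloop
  endfacet
  facet normal -1.0000 0.0000 0.0000
    outer loop
      vertex 0.0 23.9 0.0
      vertex 0.0 0.0 0.0
      vertex 0.0 0.0 20.5
    endloop
  endfacet
  facet normal -1.0000 0.0000 0.0000
    outer loop
      vertex 0.0 23.9 0.0
      vertex 0.0 0.0 20.5
      vertex 0.0 23.9 20.5
    endloop
  endfacet
endsolid part

The G0 Z moves step by Δz≈2.6 mm. Every layer's G1 loop is the same polygon, so the solid is a straight extrusion of it from z=0 to z≈20.5. Closing with flat bottom and top caps and triangulating gives 20 facets — an L-shaped prism: outer 21.2 × 23.9 mm, arm thicknesses ≈ 3.8 mm (horizontal) and 7.8 mm (vertical), extruded 20.5 mm in z.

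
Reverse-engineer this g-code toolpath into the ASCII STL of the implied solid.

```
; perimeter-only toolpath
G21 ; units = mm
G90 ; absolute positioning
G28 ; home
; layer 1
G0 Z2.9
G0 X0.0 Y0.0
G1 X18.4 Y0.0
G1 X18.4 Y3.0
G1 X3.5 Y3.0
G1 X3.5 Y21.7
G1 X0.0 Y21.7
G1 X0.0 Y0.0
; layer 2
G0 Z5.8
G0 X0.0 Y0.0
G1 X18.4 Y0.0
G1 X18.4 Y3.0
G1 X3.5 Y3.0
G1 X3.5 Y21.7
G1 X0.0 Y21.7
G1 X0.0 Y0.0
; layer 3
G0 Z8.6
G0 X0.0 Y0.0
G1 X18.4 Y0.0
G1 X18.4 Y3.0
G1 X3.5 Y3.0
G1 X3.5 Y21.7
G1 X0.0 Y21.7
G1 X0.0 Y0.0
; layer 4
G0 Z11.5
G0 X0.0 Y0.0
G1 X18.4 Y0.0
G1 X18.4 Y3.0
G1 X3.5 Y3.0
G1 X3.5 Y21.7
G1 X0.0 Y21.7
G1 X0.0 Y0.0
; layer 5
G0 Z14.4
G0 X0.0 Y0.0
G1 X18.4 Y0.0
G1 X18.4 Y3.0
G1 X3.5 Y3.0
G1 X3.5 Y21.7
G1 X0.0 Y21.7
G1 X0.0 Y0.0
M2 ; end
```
solid part
  facet normal 0.0000 0.0000 -1.0000
    outer loop
      vertex 18.4 3.0 0.0
      vertex 18.4 0.0 0.0
      vertex 0.0 0.0 0.0
    endloop
  endfacet
  facet normal 0.0000 0.0000 -1.0000
    outer loop
      vertex 3.5 3.0 0.0
      vertex 18.4 3.0 0.0
      vertex 0.0 0.0 0.0
    endloop
  endfacet
  facet normal 0.0000 0.0000 -1.0000
    outer loop
      vertex 3.5 21.7 0.0
      vertex 3.5 3.0 0.0
      vertex 0.0 0.0 0.0
    endloop
  endfacet
  facet normal 0.0000 0.0000 -1.0000
    outer loop
      vertex 0.0 21.7 0.0
      vertex 3.5 21.7 0.0
      vertex 0.0 0.0 0.0
    endloop
  endfacet
  facet normal 0.0000 0.0000 1.0000
    outer loop
      vertex 0.0 0.0 14.4
      vertex 18.4 0.0 14.4
      vertex 18.4 3.0 14.4
    endloop
  endfacet
  facet normal 0.0000 0.0000 1.0000
    outer loop
      vertex 0.0 0.0 14.4
      vertex 18.4 3.0 14.4
      vertex 3.5 3.0 14.4
    endloop
  endfacet
  facet normal 0.0000 0.0000 1.0000
    outer loop
      vertex 0.0 0.0 14.4
      vertex 3.5 3.0 14.4
      vertex 3.5 21.7 14.4
    endloop
  endfacet
  facet normal 0.0000 0.0000 1.0000
    outer loop
      vertex 0.0 0.0 14.4
      vertex 3.5 21.7 14.4
      vertex 0.0 21.7 14.4
    endloop
  endfacet
  facet normal 0.0000 -1.0000 0.0000
    outer loop
      vertex 0.0 0.0 0.0
      vertex 18.4 0.0 0.0
      vertex 18.4 0.0 14.4
    endloop
  endfacet
  facet normal 0.0000 -1.0000 0.0000
    outer loop
      vertex 0.0 0.0 0.0
      vertex 18.4 0.0 14.4
      vertex 0.0 0.0 14.4
    endloop
  endfacet
  facet normal 1.0000 0.0000 0.0000
    outer loop
      vertex 18.4 0.0 0.0
      vertex 18.4 3.0 0.0
      vertex 18.4 3.0 14.4
    endloop
  endfacet
  facet normal 1.0000 0.0000 0.0000
    outer loop
      vertex 18.4 0.0 0.0
      vertex 18.4 3.0 14.4
      vertex 18.4 0.0 14.4
    endloop
  endfacet
  facet normal 0.0000 1.0000 0.0000
    outer loop
      vertex 18.4 3.0 0.0
      vertex 3.5 3.0 0.0
      vertex 3.5 3.0 14.4
    endloop
  endfacet
  facet normal 0.0000 1.0000 0.0000
    outer loop
      vertex 18.4 3.0 0.0
      vertex 3.5 3.0 14.4
      vertex 18.4 3.0 14.4
    endloop
  endfacet
  facet normal 1.0000 0.0000 0.0000
    outer loop
      vertex 3.5 3.0 0.0
      vertex 3.5 21.7 0.0
      vertex 3.5 21.7 14.4
    endloop
  endfacet
  facet normal 1.0000 0.0000 0.0000
    outer loop
      vertex 3.5 3.0 0.0
      vertex 3.5 21.7 14.4
      vertex 3.5 3.0 14.4
    endloop
  endfacet
  facet normal 0.0000 1.0000 0.0000
    outer loop
      vertex 3.5 21.7 0.0
      vertex 0.0 21.7 0.0
      vertex 0.0 21.7 14.4
    endloop
  endfacet
  facet normal 0.0000 1.0000 0.0000
    outer loop
      vertex 3.5 21.7 0.0
      vertex 0.0 21.7 14.4
      vertex 3.5 21.7 14.4
    endloop
  endfacet
  facet normal -1.0000 0.0000 0.0000
    outer loop
      vertex 0.0 21.7 0.0
      vertex 0.0 0.0 0.0
      vertex 0.0 0.0 14.4
    endloop
  endfacet
  facet normal -1.0000 0.0000 0.0000
    outer loop
      vertex 0.0 21.7 0.0
      vertex 0.0 0.0 14.4
      vertex 0.0 21.7 14.4
    endloop
  endfacet
endsolid part

The G0 Z moves step by Δz≈2.9 mm. Every layer's G1 loop is the same polygon, so the solid is a straight extrusion of it from z=0 to z≈14.4. Closing with flat bottom and top caps and triangulating gives 20 facets — an L-shaped prism: outer 18.4 × 21.7 mm, arm thicknesses ≈ 3 mm (horizontal) and 3.5 mm (vertical), extruded 14.4 mm in z.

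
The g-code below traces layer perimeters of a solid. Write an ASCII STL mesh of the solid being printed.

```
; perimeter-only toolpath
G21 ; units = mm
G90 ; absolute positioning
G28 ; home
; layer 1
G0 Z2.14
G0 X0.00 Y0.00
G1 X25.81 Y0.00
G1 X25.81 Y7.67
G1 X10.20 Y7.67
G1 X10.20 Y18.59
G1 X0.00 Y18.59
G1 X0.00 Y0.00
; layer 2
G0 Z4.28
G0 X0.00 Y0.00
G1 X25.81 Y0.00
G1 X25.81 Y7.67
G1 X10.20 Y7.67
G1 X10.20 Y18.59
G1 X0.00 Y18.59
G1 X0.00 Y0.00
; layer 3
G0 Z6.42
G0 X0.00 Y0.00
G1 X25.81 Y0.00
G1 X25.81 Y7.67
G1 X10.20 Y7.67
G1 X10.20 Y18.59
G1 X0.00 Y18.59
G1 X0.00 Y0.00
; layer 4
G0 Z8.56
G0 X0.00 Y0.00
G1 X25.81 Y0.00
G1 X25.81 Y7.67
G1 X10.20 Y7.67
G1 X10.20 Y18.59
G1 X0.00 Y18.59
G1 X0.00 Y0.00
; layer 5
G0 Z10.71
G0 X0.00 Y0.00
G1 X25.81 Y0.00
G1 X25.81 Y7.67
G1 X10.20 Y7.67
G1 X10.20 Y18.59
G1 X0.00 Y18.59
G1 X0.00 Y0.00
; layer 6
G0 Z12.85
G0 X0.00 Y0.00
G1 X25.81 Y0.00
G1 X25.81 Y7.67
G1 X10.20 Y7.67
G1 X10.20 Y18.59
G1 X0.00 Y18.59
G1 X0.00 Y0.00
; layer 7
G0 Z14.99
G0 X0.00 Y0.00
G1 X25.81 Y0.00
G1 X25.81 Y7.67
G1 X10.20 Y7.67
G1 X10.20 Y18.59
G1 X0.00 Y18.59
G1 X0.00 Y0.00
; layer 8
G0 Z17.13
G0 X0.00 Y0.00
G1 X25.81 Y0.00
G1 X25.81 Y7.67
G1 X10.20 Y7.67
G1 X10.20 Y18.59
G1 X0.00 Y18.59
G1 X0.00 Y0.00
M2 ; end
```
solid part
  facet normal 0.0000 0.0000 -1.0000
    outer loop
      vertex 25.81 7.67 0.00
      vertex 25.81 0.00 0.00
      vertex 0.00 0.00 0.00
    endloop
  endfacet
  facet normal 0.0000 0.0000 -1.0000
    outer loop
      vertex 10.20 7.67 0.00
      vertex 25.81 7.67 0.00
      vertex 0.00 0.00 0.00
    endloop
  endfacet
  facet normal 0.0000 0.0000 -1.0000
    outer loop
      vertex 10.20 18.59 0.00
      vertex 10.20 7.67 0.00
      vertex 0.00 0.00 0.00
    endloop
  endfacet
  facet normal 0.0000 0.0000 -1.0000
    outer loop
      vertex 0.00 18.59 0.00
      vertex 10.20 18.59 0.00
      vertex 0.00 0.00 0.00
    endloop
  endfacet
  facet normal 0.0000 0.0000 1.0000
    outer loop
      vertex 0.00 0.00 17.13
      vertex 25.81 0.00 17.13
      vertex 25.81 7.67 17.13
    endloop
  endfacet
  facet normal 0.0000 0.0000 1.0000
    outer loop
      vertex 0.00 0.00 17.13
      vertex 25.81 7.67 17.13
      vertex 10.20 7.67 17.13
    endloop
  endfacet
  facet normal 0.0000 0.0000 1.0000
    outer loop
      vertex 0.00 0.00 17.13
      vertex 10.20 7.67 17.13
      vertex 10.20 18.59 17.13
    endloop
  endfacet
  facet normal 0.0000 0.0000 1.0000
    outer loop
      vertex 0.00 0.00 17.13
      vertex 10.20 18.59 17.13
      vertex 0.00 18.59 17.13
    endloop
  endfacet
  facet normal 0.0000 -1.0000 0.0000
    outer loop
      vertex 0.00 0.00 0.00
      vertex 25.81 0.00 0.00
      vertex 25.81 0.00 17.13
    endloop
  endfacet
  facet normal 0.0000 -1.0000 0.0000
    outer loop
      vertex 0.00 0.00 0.00
      vertex 25.81 0.00 17.13
      vertex 0.00 0.00 17.13
    endloop
  endfacet
  facet normal 1.0000 0.0000 0.0000
    outer loop
      vertex 25.81 0.00 0.00
      vertex 25.81 7.67 0.00
      vertex 25.81 7.67 17.13
    endloop
  endfacet
  facet normal 1.0000 0.0000 0.0000
    outer loop
      vertex 25.81 0.00 0.00
      vertex 25.81 7.67 17.13
      vertex 25.81 0.00 17.13
    endloop
  endfacet
  facet normal 0.0000 1.0000 0.0000
    outer loop
      vertex 25.81 7.67 0.00
      vertex 10.20 7.67 0.00
      vertex 10.20 7.67 17.13
    endloop
  endfacet
  facet normal 0.0000 1.0000 0.0000
    outer loop
      vertex 25.81 7.67 0.00
      vertex 10.20 7.67 17.13
      vertex 25.81 7.67 17.13
    endloop
  endfacet
  facet normal 1.0000 0.0000 0.0000
    outer loop
      vertex 10.20 7.67 0.00
      vertex 10.20 18.59 0.00
      vertex 10.20 18.59 17.13
    endloop
  endfacet
  facet normal 1.0000 0.0000 0.0000
    outer loop
      vertex 10.20 7.67 0.00
      vertex 10.20 18.59 17.13
      vertex 10.20 7.67 17.13
    endloop
  endfacet
  facet normal 0.0000 1.0000 0.0000
    outer loop
      vertex 10.20 18.59 0.00
      vertex 0.00 18.59 0.00
      vertex 0.00 18.59 17.13
    endloop
  endfacet
  facet normal 0.0000 1.0000 0.0000
    outer loop
      vertex 10.20 18.59 0.00
      vertex 0.00 18.59 17.13
      vertex 10.20 18.59 17.13
    endloop
  endfacet
  facet normal -1.0000 0.0000 0.0000
    outer loop
      vertex 0.00 18.59 0.00
      vertex 0.00 0.00 0.00
      vertex 0.00 0.00 17.13
    endloop
  endfacet
  facet normal -1.0000 0.0000 0.0000
    outer loop
      vertex 0.00 18.59 0.00
      vertex 0.00 0.00 17.13
      vertex 0.00 18.59 17.13
    endloop
  endfacet
endsolid part

The G0 Z moves step by Δz≈2.14 mm. Every layer's G1 loop is the same polygon, so the solid is a straight extrusion of it from z=0 to z≈17.1. Closing with flat bottom and top caps and triangulating gives 20 facets — an L-shaped prism: outer 25.8 × 18.6 mm, arm thicknesses ≈ 7.67 mm (horizontal) and 10.2 mm (vertical), extruded 17.1 mm in z.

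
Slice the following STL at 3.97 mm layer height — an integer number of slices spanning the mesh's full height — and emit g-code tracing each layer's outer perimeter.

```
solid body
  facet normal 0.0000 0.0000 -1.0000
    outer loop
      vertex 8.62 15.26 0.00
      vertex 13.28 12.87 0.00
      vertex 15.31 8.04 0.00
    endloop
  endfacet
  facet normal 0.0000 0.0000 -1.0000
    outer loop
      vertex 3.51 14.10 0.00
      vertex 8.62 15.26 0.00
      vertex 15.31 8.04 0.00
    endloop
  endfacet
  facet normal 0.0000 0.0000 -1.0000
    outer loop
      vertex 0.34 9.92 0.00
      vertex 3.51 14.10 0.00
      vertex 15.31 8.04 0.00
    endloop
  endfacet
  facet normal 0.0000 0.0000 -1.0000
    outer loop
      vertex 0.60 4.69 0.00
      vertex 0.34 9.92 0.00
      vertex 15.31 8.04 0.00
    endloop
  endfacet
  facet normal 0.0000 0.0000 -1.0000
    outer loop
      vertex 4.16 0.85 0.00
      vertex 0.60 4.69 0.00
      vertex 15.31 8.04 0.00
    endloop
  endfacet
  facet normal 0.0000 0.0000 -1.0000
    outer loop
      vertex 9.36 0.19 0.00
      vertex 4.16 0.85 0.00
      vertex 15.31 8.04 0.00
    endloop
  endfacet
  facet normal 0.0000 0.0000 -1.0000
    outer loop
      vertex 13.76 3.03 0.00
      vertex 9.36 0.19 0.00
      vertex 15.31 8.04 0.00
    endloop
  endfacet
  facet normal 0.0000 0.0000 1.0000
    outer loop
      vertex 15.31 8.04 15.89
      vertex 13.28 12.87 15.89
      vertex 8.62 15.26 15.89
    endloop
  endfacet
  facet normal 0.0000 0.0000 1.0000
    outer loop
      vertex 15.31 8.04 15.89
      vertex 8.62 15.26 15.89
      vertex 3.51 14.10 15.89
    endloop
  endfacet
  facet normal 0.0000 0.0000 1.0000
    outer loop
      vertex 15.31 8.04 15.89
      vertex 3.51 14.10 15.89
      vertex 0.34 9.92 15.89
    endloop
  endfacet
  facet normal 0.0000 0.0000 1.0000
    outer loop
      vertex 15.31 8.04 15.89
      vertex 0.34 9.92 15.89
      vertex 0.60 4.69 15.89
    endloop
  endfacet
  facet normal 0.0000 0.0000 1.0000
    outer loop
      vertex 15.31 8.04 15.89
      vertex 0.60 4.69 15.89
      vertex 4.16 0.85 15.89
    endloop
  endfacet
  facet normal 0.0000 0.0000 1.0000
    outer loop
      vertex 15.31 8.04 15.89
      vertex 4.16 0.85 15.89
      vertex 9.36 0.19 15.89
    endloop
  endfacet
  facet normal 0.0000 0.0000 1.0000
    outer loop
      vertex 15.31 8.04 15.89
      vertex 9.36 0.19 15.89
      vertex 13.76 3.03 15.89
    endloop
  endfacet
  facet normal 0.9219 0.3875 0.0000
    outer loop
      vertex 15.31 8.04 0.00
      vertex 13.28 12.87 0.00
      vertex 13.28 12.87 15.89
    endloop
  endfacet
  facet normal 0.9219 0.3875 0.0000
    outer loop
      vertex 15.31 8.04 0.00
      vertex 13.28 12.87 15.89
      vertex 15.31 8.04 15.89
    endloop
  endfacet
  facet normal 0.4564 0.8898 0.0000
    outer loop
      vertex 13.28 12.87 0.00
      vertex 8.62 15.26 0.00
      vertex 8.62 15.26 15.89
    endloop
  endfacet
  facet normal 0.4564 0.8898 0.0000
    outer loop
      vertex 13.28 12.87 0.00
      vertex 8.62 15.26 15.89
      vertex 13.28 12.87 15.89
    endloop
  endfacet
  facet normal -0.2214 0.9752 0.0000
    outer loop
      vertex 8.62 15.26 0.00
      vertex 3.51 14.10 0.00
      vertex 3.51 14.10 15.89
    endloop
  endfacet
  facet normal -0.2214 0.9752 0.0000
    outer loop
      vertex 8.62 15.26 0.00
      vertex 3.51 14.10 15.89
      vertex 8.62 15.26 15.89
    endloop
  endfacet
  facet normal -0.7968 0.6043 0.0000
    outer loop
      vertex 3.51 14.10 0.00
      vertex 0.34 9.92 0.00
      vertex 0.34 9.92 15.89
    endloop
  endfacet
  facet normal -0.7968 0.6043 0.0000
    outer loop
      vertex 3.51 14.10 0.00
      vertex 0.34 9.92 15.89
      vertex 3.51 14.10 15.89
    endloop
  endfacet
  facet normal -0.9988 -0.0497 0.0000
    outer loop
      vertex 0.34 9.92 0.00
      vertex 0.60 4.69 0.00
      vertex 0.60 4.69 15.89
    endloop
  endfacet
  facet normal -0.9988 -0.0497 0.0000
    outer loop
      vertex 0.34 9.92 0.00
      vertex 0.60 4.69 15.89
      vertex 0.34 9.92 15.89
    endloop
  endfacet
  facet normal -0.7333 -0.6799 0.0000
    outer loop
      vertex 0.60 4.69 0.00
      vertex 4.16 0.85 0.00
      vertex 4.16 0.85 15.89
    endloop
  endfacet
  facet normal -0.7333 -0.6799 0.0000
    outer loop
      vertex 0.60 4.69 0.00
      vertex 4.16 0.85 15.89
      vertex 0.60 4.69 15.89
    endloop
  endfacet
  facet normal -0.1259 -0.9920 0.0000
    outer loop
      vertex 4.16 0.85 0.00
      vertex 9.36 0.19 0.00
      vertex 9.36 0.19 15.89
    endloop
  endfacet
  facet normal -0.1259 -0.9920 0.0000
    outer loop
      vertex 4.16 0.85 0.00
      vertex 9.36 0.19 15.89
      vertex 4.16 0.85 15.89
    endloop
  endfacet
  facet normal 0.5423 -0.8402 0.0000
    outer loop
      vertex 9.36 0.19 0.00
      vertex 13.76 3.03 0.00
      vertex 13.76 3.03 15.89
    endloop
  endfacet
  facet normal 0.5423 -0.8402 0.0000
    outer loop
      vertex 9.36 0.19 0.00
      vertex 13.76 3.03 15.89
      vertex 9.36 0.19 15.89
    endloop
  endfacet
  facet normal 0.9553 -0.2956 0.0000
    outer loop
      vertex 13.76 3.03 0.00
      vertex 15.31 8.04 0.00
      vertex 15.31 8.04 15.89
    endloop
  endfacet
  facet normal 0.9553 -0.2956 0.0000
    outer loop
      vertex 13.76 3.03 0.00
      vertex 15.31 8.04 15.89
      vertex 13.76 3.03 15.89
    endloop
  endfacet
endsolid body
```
; perimeter-only toolpath
G21 ; units = mm
G90 ; absolute positioning
G28 ; home
; layer 1
G0 Z3.97
G0 X15.31 Y8.04
G1 X13.28 Y12.87
G1 X8.62 Y15.26
G1 X3.51 Y14.10
G1 X0.34 Y9.92
G1 X0.60 Y4.69
G1 X4.16 Y0.85
G1 X9.36 Y0.19
G1 X13.76 Y3.03
G1 X15.31 Y8.04
; layer 2
G0 Z7.95
G0 X15.31 Y8.04
G1 X13.28 Y12.87
G1 X8.62 Y15.26
G1 X3.51 Y14.10
G1 X0.34 Y9.92
G1 X0.60 Y4.69
G1 X4.16 Y0.85
G1 X9.36 Y0.19
G1 X13.76 Y3.03
G1 X15.31 Y8.04
; layer 3
G0 Z11.92
G0 X15.31 Y8.04
G1 X13.28 Y12.87
G1 X8.62 Y15.26
G1 X3.51 Y14.10
G1 X0.34 Y9.92
G1 X0.60 Y4.69
G1 X4.16 Y0.85
G1 X9.36 Y0.19
G1 X13.76 Y3.03
G1 X15.31 Y8.04
; layer 4
G0 Z15.89
G0 X15.31 Y8.04
G1 X13.28 Y12.87
G1 X8.62 Y15.26
G1 X3.51 Y14.10
G1 X0.34 Y9.92
G1 X0.60 Y4.69
G1 X4.16 Y0.85
G1 X9.36 Y0.19
G1 X13.76 Y3.03
G1 X15.31 Y8.04
M2 ; end

The solid is a regular 9-sided prism (a cylinder approximated with 9 flat sides), circumscribed radius ≈ 7.66 mm, height ≈ 15.9 mm. Slicing at Δz = 3.97 mm — 4 equal slices spanning the solid's height, so layer i sits at z = i·h/4 — gives 4 non-empty perimeters. Each is a 9-segment closed polygon; G0 lifts to the layer z and rapids to the start vertex, then G1 traces the edges.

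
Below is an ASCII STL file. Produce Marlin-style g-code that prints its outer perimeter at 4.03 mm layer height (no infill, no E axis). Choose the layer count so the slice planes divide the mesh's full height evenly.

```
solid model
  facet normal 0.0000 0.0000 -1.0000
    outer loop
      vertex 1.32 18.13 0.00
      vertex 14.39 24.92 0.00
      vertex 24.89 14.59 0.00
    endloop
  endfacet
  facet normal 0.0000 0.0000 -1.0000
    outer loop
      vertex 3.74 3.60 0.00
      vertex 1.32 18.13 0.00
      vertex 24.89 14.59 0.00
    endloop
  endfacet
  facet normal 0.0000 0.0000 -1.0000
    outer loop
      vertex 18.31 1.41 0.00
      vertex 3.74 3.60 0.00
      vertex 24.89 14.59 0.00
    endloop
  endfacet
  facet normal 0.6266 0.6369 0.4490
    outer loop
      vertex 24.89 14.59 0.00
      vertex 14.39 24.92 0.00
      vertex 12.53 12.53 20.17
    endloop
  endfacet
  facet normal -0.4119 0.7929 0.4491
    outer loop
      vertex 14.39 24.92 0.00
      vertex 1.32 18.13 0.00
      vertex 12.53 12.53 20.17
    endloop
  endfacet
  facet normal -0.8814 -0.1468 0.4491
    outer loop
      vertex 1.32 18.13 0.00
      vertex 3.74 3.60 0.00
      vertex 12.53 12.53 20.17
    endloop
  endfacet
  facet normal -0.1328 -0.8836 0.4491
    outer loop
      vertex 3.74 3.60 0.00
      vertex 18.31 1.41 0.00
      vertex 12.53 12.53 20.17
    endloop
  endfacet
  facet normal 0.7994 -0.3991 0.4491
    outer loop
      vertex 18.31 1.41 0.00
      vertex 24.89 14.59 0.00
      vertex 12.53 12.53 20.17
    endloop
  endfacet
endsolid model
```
; perimeter-only toolpath
G21 ; units = mm
G90 ; absolute positioning
G28 ; home
; layer 1
G0 Z4.03
G0 X22.42 Y14.18
G1 X14.02 Y22.44
G1 X3.56 Y17.01
G1 X5.50 Y5.39
G1 X17.15 Y3.63
G1 X22.42 Y14.18
; layer 2
G0 Z8.07
G0 X19.95 Y13.77
G1 X13.65 Y19.96
G1 X5.80 Y15.89
G1 X7.26 Y7.17
G1 X16.00 Y5.86
G1 X19.95 Y13.77
; layer 3
G0 Z12.10
G0 X17.47 Y13.35
G1 X13.27 Y17.49
G1 X8.05 Y14.77
G1 X9.01 Y8.96
G1 X14.84 Y8.08
G1 X17.47 Y13.35
; layer 4
G0 Z16.14
G0 X15.00 Y12.94
G1 X12.90 Y15.01
G1 X10.29 Y13.65
G1 X10.77 Y10.74
G1 X13.69 Y10.31
G1 X15.00 Y12.94
M2 ; end

The solid is a regular 5-sided pyramid, base circumscribed radius ≈ 12.5 mm, apex at z ≈ 20.2 mm. Slicing at Δz = 4.03 mm — 5 equal slices spanning the solid's height, so layer i sits at z = i·h/5 — gives 4 non-empty perimeters. Each is a 5-segment closed polygon; G0 lifts to the layer z and rapids to the start vertex, then G1 traces the edges. The cross-section shrinks linearly with z (the slice at the apex is degenerate and omitted).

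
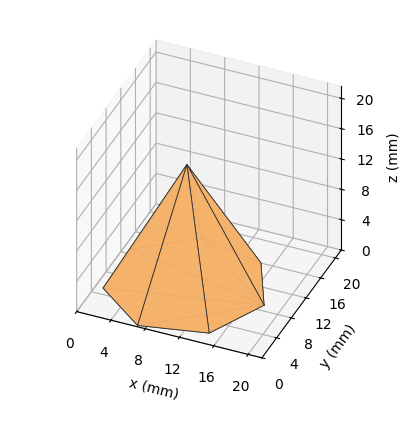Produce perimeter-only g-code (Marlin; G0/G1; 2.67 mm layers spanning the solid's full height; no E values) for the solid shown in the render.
Reading the render: the shape is a regular 7-sided pyramid, base circumscribed radius ≈ 9 mm, apex at z ≈ 16 mm (dimensions read to the nearest mm from the axis ticks). For the g-code, the solid's height is divided into equal slices at the stated Δz and each level perimeter traced with G1 moves after a G0 lift.

; perimeter-only toolpath
G21 ; units = mm
G90 ; absolute positioning
G28 ; home
; layer 1
G0 Z2.67
G0 X16.50 Y9.00
G1 X13.68 Y14.87
G1 X7.33 Y16.31
G1 X2.24 Y12.25
G1 X2.24 Y5.75
G1 X7.33 Y1.69
G1 X13.68 Y3.13
G1 X16.50 Y9.00
; layer 2
G0 Z5.33
G0 X15.00 Y9.00
G1 X12.74 Y13.69
G1 X7.67 Y14.85
G1 X3.59 Y11.60
G1 X3.59 Y6.40
G1 X7.67 Y3.15
G1 X12.74 Y4.31
G1 X15.00 Y9.00
; layer 3
G0 Z8.00
G0 X13.50 Y9.00
G1 X11.80 Y12.52
G1 X8.00 Y13.38
G1 X4.95 Y10.95
G1 X4.95 Y7.05
G1 X8.00 Y4.62
G1 X11.80 Y5.48
G1 X13.50 Y9.00
; layer 4
G0 Z10.67
G0 X12.00 Y9.00
G1 X10.87 Y11.35
G1 X8.33 Y11.92
G1 X6.30 Y10.30
G1 X6.30 Y7.70
G1 X8.33 Y6.08
G1 X10.87 Y6.65
G1 X12.00 Y9.00
; layer 5
G0 Z13.33
G0 X10.50 Y9.00
G1 X9.94 Y10.17
G1 X8.67 Y10.46
G1 X7.65 Y9.65
G1 X7.65 Y8.35
G1 X8.67 Y7.54
G1 X9.94 Y7.83
G1 X10.50 Y9.00
M2 ; end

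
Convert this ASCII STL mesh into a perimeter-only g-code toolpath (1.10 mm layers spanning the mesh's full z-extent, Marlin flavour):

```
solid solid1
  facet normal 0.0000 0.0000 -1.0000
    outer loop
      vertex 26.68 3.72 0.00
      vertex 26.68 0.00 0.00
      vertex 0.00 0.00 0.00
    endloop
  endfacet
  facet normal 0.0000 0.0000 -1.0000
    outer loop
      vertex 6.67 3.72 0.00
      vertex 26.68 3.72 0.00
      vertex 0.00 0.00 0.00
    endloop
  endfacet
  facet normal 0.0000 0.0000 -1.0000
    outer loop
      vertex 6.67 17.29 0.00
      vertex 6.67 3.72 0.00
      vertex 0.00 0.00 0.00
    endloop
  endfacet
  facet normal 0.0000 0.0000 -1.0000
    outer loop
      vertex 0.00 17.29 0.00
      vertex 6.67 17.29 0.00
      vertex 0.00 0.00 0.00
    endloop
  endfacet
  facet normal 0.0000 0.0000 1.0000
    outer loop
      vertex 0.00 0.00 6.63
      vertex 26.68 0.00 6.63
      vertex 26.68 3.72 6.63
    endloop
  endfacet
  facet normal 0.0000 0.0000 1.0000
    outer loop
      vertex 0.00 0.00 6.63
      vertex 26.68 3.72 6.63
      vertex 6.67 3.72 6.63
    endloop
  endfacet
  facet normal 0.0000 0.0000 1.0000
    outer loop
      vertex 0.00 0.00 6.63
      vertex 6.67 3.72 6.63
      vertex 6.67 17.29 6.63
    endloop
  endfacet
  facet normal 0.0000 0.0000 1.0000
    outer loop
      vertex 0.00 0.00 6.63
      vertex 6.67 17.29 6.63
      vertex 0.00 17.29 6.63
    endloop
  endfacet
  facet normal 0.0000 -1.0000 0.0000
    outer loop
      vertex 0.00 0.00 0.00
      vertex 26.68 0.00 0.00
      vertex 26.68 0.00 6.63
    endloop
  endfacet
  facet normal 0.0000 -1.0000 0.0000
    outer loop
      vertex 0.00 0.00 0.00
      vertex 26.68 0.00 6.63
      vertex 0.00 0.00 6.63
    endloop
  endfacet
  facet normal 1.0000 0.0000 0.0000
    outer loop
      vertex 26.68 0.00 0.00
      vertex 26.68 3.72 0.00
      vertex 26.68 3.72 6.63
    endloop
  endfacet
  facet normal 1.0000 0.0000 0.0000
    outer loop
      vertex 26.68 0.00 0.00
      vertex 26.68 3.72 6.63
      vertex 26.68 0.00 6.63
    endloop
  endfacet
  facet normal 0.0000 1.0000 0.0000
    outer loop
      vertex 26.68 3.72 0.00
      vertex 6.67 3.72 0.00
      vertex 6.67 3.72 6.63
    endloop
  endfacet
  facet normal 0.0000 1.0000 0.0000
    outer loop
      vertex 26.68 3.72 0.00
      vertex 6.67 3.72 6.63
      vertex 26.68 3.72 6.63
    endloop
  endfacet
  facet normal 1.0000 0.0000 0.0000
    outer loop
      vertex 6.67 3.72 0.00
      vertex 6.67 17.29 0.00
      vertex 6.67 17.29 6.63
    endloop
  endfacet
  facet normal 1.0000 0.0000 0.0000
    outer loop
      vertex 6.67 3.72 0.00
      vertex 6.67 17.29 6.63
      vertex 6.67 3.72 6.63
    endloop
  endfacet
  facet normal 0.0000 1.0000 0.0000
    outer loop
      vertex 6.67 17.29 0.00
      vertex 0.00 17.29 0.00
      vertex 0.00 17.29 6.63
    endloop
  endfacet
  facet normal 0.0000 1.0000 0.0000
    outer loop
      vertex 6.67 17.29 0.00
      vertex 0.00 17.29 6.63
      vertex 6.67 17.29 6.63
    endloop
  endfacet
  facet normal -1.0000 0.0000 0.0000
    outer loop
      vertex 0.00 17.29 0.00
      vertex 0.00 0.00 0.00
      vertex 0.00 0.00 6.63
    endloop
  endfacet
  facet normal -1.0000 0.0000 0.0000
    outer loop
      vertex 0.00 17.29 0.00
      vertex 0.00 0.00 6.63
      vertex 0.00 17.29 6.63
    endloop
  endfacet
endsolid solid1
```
; perimeter-only toolpath
G21 ; units = mm
G90 ; absolute positioning
G28 ; home
; layer 1
G0 Z1.10
G0 X0.00 Y0.00
G1 X26.68 Y0.00
G1 X26.68 Y3.72
G1 X6.67 Y3.72
G1 X6.67 Y17.29
G1 X0.00 Y17.29
G1 X0.00 Y0.00
; layer 2
G0 Z2.21
G0 X0.00 Y0.00
G1 X26.68 Y0.00
G1 X26.68 Y3.72
G1 X6.67 Y3.72
G1 X6.67 Y17.29
G1 X0.00 Y17.29
G1 X0.00 Y0.00
; layer 3
G0 Z3.31
G0 X0.00 Y0.00
G1 X26.68 Y0.00
G1 X26.68 Y3.72
G1 X6.67 Y3.72
G1 X6.67 Y17.29
G1 X0.00 Y17.29
G1 X0.00 Y0.00
; layer 4
G0 Z4.42
G0 X0.00 Y0.00
G1 X26.68 Y0.00
G1 X26.68 Y3.72
G1 X6.67 Y3.72
G1 X6.67 Y17.29
G1 X0.00 Y17.29
G1 X0.00 Y0.00
; layer 5
G0 Z5.53
G0 X0.00 Y0.00
G1 X26.68 Y0.00
G1 X26.68 Y3.72
G1 X6.67 Y3.72
G1 X6.67 Y17.29
G1 X0.00 Y17.29
G1 X0.00 Y0.00
; layer 6
G0 Z6.63
G0 X0.00 Y0.00
G1 X26.68 Y0.00
G1 X26.68 Y3.72
G1 X6.67 Y3.72
G1 X6.67 Y17.29
G1 X0.00 Y17.29
G1 X0.00 Y0.00
M2 ; end

The solid is an L-shaped prism: outer 26.7 × 17.3 mm, arm thicknesses ≈ 3.72 mm (horizontal) and 6.67 mm (vertical), extruded 6.63 mm in z. Slicing at Δz = 1.10 mm — 6 equal slices spanning the solid's height, so layer i sits at z = i·h/6 — gives 6 non-empty perimeters. Each is a 6-segment closed polygon; G0 lifts to the layer z and rapids to the start vertex, then G1 traces the edges.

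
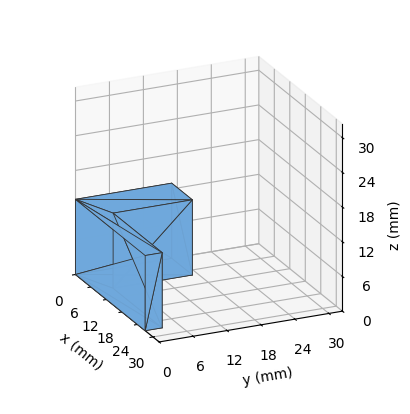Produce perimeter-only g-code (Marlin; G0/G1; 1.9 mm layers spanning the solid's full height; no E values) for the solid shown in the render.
Reading the render: the shape is an L-shaped prism: outer 27 × 17 mm, arm thicknesses ≈ 3 mm (horizontal) and 8 mm (vertical), extruded 13 mm in z (dimensions read to the nearest mm from the axis ticks). For the g-code, the solid's height is divided into equal slices at the stated Δz and each level perimeter traced with G1 moves after a G0 lift.

; perimeter-only toolpath
G21 ; units = mm
G90 ; absolute positioning
G28 ; home
; layer 1
G0 Z1.9
G0 X0.0 Y0.0
G1 X27.0 Y0.0
G1 X27.0 Y3.0
G1 X8.0 Y3.0
G1 X8.0 Y17.0
G1 X0.0 Y17.0
G1 X0.0 Y0.0
; layer 2
G0 Z3.7
G0 X0.0 Y0.0
G1 X27.0 Y0.0
G1 X27.0 Y3.0
G1 X8.0 Y3.0
G1 X8.0 Y17.0
G1 X0.0 Y17.0
G1 X0.0 Y0.0
; layer 3
G0 Z5.6
G0 X0.0 Y0.0
G1 X27.0 Y0.0
G1 X27.0 Y3.0
G1 X8.0 Y3.0
G1 X8.0 Y17.0
G1 X0.0 Y17.0
G1 X0.0 Y0.0
; layer 4
G0 Z7.4
G0 X0.0 Y0.0
G1 X27.0 Y0.0
G1 X27.0 Y3.0
G1 X8.0 Y3.0
G1 X8.0 Y17.0
G1 X0.0 Y17.0
G1 X0.0 Y0.0
; layer 5
G0 Z9.3
G0 X0.0 Y0.0
G1 X27.0 Y0.0
G1 X27.0 Y3.0
G1 X8.0 Y3.0
G1 X8.0 Y17.0
G1 X0.0 Y17.0
G1 X0.0 Y0.0
; layer 6
G0 Z11.1
G0 X0.0 Y0.0
G1 X27.0 Y0.0
G1 X27.0 Y3.0
G1 X8.0 Y3.0
G1 X8.0 Y17.0
G1 X0.0 Y17.0
G1 X0.0 Y0.0
; layer 7
G0 Z13.0
G0 X0.0 Y0.0
G1 X27.0 Y0.0
G1 X27.0 Y3.0
G1 X8.0 Y3.0
G1 X8.0 Y17.0
G1 X0.0 Y17.0
G1 X0.0 Y0.0
M2 ; end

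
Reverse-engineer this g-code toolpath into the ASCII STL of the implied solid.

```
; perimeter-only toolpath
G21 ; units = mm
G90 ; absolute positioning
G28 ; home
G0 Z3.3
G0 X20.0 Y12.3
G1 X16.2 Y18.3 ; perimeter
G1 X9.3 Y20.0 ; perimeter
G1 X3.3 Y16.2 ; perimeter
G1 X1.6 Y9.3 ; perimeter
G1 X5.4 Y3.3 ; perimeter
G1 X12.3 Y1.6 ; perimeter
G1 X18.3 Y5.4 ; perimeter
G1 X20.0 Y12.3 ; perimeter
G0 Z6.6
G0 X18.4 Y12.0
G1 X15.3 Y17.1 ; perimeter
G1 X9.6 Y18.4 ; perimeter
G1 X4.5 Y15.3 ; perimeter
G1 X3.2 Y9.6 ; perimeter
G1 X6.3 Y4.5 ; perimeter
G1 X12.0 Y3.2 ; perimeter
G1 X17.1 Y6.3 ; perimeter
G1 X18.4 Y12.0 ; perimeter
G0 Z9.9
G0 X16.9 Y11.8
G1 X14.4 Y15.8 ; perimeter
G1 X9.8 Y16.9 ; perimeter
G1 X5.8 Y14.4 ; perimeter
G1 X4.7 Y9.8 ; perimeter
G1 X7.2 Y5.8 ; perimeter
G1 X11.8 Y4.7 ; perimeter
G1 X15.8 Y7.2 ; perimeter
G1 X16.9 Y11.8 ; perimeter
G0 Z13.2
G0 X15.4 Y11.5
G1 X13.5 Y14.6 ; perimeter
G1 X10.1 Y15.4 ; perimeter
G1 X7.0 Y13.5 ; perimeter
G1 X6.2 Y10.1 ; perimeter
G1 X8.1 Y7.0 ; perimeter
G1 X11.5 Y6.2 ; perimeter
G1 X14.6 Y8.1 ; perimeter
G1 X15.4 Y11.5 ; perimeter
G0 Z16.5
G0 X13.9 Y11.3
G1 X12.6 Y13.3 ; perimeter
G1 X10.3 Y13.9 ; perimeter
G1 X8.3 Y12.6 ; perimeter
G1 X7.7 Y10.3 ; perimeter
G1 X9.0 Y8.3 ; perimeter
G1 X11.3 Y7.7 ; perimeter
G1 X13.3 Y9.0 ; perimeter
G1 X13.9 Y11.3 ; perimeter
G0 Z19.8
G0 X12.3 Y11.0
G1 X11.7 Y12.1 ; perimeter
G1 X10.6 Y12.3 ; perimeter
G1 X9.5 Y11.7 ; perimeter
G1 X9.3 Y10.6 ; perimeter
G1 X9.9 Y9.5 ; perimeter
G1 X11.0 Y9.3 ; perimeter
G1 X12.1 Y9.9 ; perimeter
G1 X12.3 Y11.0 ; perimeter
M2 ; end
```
solid part
  facet normal 0.0000 0.0000 -1.0000
    outer loop
      vertex 9.1 21.5 0.0
      vertex 17.1 19.6 0.0
      vertex 21.5 12.5 0.0
    endloop
  endfacet
  facet normal 0.0000 0.0000 -1.0000
    outer loop
      vertex 2.0 17.1 0.0
      vertex 9.1 21.5 0.0
      vertex 21.5 12.5 0.0
    endloop
  endfacet
  facet normal 0.0000 0.0000 -1.0000
    outer loop
      vertex 0.1 9.1 0.0
      vertex 2.0 17.1 0.0
      vertex 21.5 12.5 0.0
    endloop
  endfacet
  facet normal 0.0000 0.0000 -1.0000
    outer loop
      vertex 4.5 2.0 0.0
      vertex 0.1 9.1 0.0
      vertex 21.5 12.5 0.0
    endloop
  endfacet
  facet normal 0.0000 0.0000 -1.0000
    outer loop
      vertex 12.5 0.1 0.0
      vertex 4.5 2.0 0.0
      vertex 21.5 12.5 0.0
    endloop
  endfacet
  facet normal 0.0000 0.0000 -1.0000
    outer loop
      vertex 19.6 4.5 0.0
      vertex 12.5 0.1 0.0
      vertex 21.5 12.5 0.0
    endloop
  endfacet
  facet normal 0.7802 0.4835 0.3970
    outer loop
      vertex 21.5 12.5 0.0
      vertex 17.1 19.6 0.0
      vertex 10.8 10.8 23.1
    endloop
  endfacet
  facet normal 0.2120 0.8926 0.3979
    outer loop
      vertex 17.1 19.6 0.0
      vertex 9.1 21.5 0.0
      vertex 10.8 10.8 23.1
    endloop
  endfacet
  facet normal -0.4835 0.7802 0.3970
    outer loop
      vertex 9.1 21.5 0.0
      vertex 2.0 17.1 0.0
      vertex 10.8 10.8 23.1
    endloop
  endfacet
  facet normal -0.8926 0.2120 0.3979
    outer loop
      vertex 2.0 17.1 0.0
      vertex 0.1 9.1 0.0
      vertex 10.8 10.8 23.1
    endloop
  endfacet
  facet normal -0.7802 -0.4835 0.3970
    outer loop
      vertex 0.1 9.1 0.0
      vertex 4.5 2.0 0.0
      vertex 10.8 10.8 23.1
    endloop
  endfacet
  facet normal -0.2120 -0.8926 0.3979
    outer loop
      vertex 4.5 2.0 0.0
      vertex 12.5 0.1 0.0
      vertex 10.8 10.8 23.1
    endloop
  endfacet
  facet normal 0.4835 -0.7802 0.3970
    outer loop
      vertex 12.5 0.1 0.0
      vertex 19.6 4.5 0.0
      vertex 10.8 10.8 23.1
    endloop
  endfacet
  facet normal 0.8926 -0.2120 0.3979
    outer loop
      vertex 19.6 4.5 0.0
      vertex 21.5 12.5 0.0
      vertex 10.8 10.8 23.1
    endloop
  endfacet
endsolid part

The G0 Z moves step by Δz≈3.3 mm. The G1 loops shrink linearly with z, so the solid tapers from its base footprint up to z≈23.1. Closing with a flat bottom cap and the tapered top and triangulating gives 14 facets — a regular 8-sided pyramid, base circumscribed radius ≈ 10.8 mm, apex at z ≈ 23.1 mm.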